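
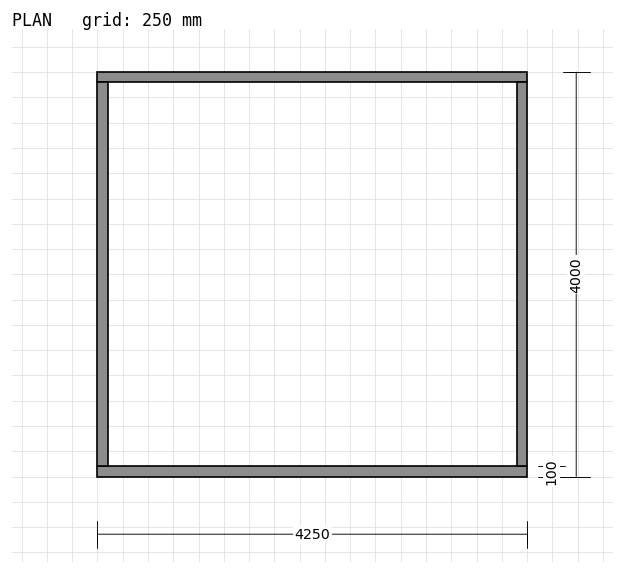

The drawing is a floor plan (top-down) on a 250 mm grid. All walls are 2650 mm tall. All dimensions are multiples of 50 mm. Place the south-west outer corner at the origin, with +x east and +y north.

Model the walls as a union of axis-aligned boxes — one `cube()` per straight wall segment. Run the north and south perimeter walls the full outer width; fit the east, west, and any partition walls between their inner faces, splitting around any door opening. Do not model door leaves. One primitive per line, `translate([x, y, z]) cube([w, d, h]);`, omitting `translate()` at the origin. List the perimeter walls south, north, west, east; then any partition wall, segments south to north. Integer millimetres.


cube([4250, 100, 2650]);
translate([0, 3900, 0]) cube([4250, 100, 2650]);
translate([0, 100, 0]) cube([100, 3800, 2650]);
translate([4150, 100, 0]) cube([100, 3800, 2650]);


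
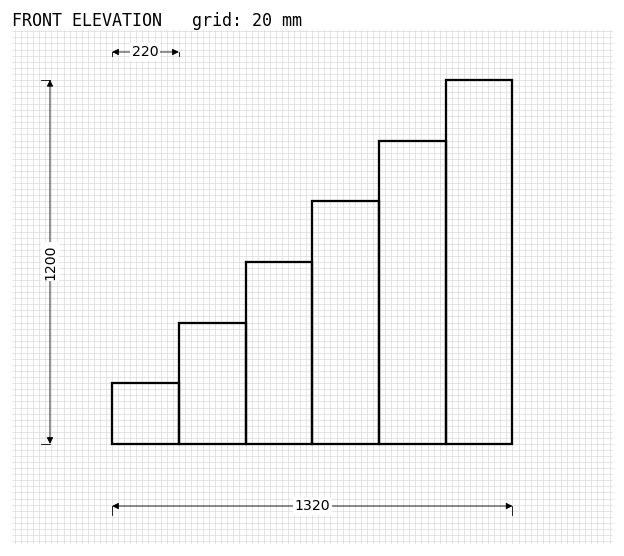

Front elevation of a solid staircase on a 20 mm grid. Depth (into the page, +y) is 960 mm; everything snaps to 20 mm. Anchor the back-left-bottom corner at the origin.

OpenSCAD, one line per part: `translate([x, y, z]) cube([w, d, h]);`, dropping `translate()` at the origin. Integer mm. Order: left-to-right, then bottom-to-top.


cube([220, 960, 200]);
translate([220, 0, 0]) cube([220, 960, 400]);
translate([440, 0, 0]) cube([220, 960, 600]);
translate([660, 0, 0]) cube([220, 960, 800]);
translate([880, 0, 0]) cube([220, 960, 1000]);
translate([1100, 0, 0]) cube([220, 960, 1200]);


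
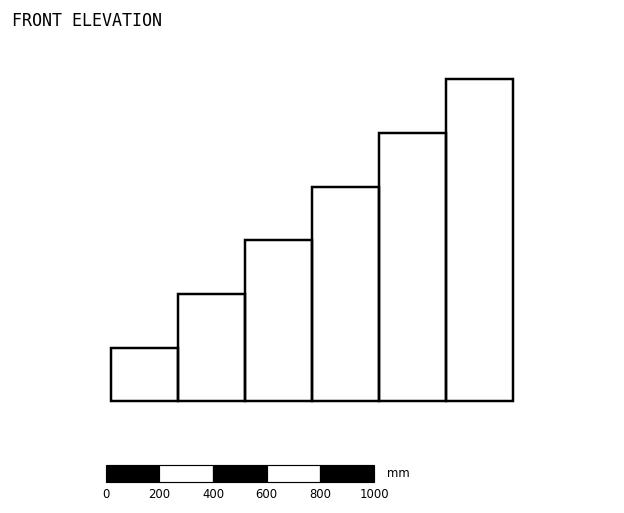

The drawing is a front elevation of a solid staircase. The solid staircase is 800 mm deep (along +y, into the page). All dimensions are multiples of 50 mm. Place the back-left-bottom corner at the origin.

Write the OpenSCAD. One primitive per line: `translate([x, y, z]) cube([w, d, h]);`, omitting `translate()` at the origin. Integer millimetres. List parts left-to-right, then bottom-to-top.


cube([250, 800, 200]);
translate([250, 0, 0]) cube([250, 800, 400]);
translate([500, 0, 0]) cube([250, 800, 600]);
translate([750, 0, 0]) cube([250, 800, 800]);
translate([1000, 0, 0]) cube([250, 800, 1000]);
translate([1250, 0, 0]) cube([250, 800, 1200]);


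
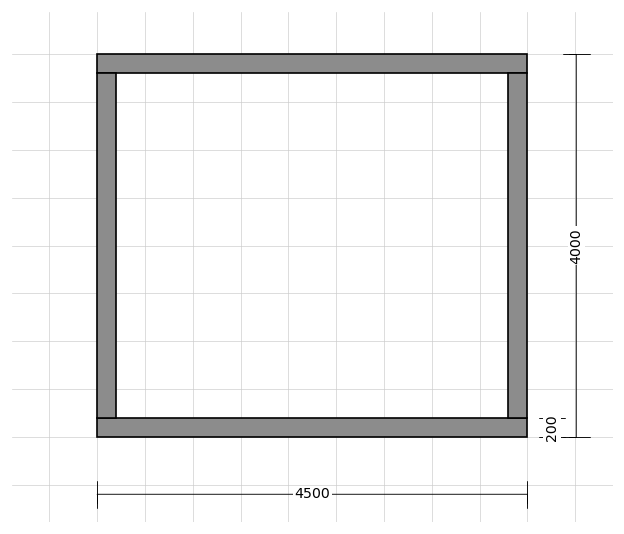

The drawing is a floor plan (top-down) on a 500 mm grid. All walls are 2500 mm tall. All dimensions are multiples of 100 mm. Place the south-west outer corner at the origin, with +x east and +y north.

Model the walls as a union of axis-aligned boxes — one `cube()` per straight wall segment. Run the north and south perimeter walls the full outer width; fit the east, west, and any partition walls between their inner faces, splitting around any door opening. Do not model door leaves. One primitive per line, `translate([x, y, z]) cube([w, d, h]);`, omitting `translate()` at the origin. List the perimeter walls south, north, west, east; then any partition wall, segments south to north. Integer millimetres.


cube([4500, 200, 2500]);
translate([0, 3800, 0]) cube([4500, 200, 2500]);
translate([0, 200, 0]) cube([200, 3600, 2500]);
translate([4300, 200, 0]) cube([200, 3600, 2500]);


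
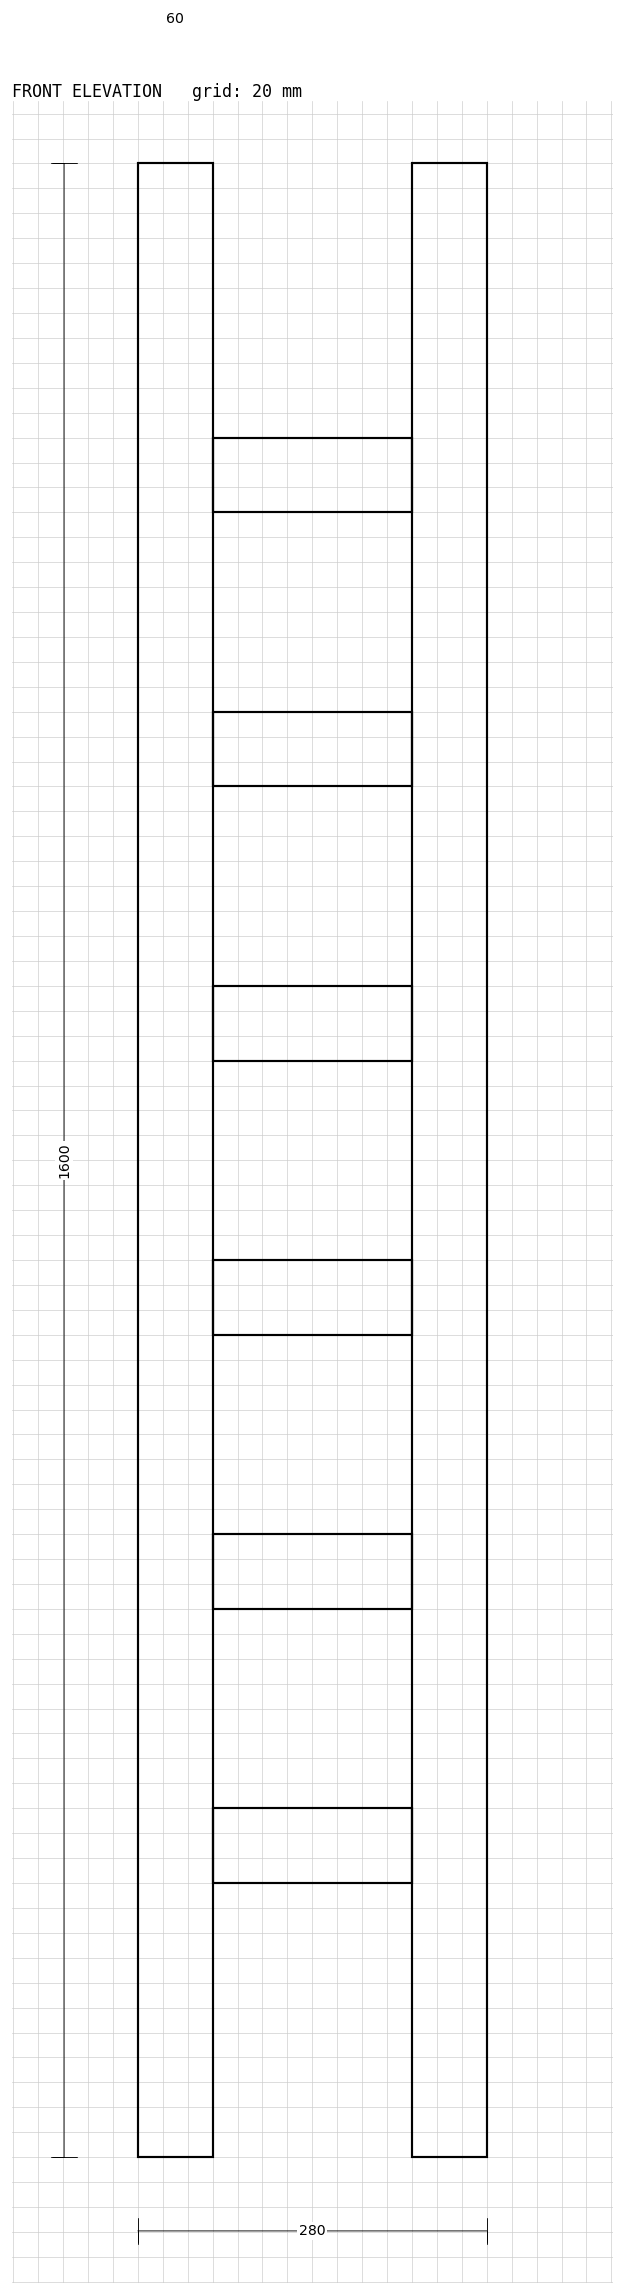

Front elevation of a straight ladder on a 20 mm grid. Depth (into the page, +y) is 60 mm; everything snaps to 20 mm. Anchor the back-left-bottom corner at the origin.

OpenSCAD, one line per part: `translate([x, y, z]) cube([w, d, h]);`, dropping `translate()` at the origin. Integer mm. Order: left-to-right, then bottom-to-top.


cube([60, 60, 1600]);
translate([60, 0, 220]) cube([160, 60, 60]);
translate([60, 0, 440]) cube([160, 60, 60]);
translate([60, 0, 660]) cube([160, 60, 60]);
translate([60, 0, 880]) cube([160, 60, 60]);
translate([60, 0, 1100]) cube([160, 60, 60]);
translate([60, 0, 1320]) cube([160, 60, 60]);
translate([220, 0, 0]) cube([60, 60, 1600]);


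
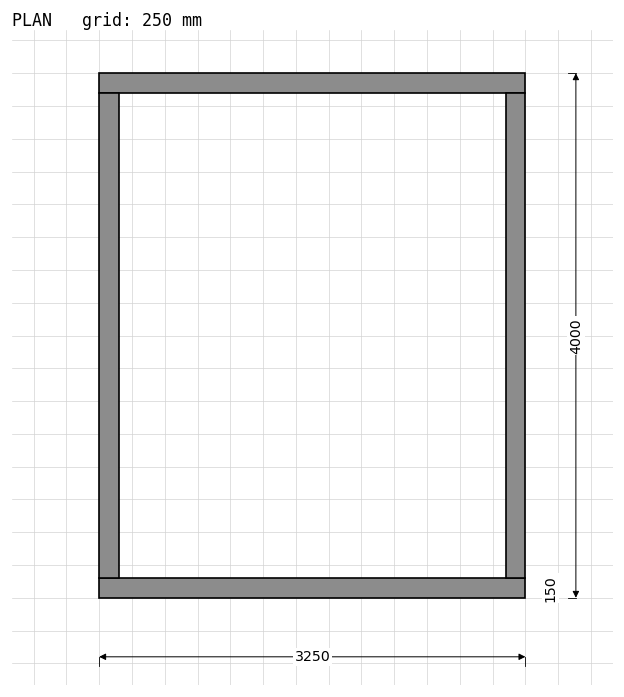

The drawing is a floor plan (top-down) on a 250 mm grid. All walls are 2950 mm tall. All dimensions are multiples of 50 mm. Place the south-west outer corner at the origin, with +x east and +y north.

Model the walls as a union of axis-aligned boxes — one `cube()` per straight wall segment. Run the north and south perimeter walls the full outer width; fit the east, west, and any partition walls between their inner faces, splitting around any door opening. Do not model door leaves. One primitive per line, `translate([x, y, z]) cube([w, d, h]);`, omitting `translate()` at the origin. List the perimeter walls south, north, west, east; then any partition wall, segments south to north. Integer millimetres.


cube([3250, 150, 2950]);
translate([0, 3850, 0]) cube([3250, 150, 2950]);
translate([0, 150, 0]) cube([150, 3700, 2950]);
translate([3100, 150, 0]) cube([150, 3700, 2950]);


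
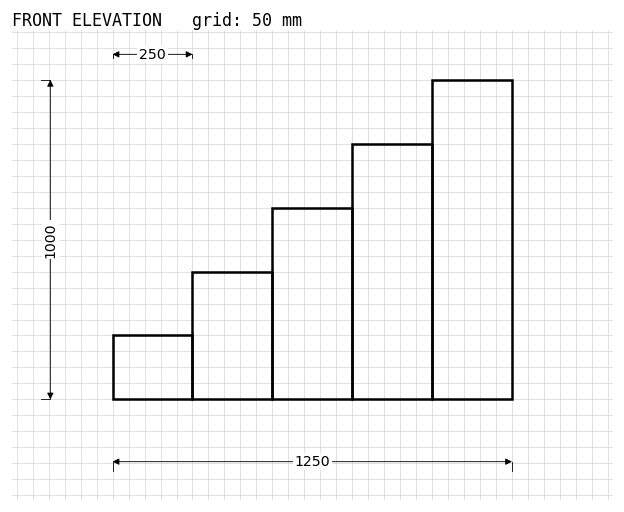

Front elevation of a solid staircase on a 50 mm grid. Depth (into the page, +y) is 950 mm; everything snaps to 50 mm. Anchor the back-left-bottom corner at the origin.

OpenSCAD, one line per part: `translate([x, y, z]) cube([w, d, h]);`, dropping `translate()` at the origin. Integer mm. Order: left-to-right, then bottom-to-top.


cube([250, 950, 200]);
translate([250, 0, 0]) cube([250, 950, 400]);
translate([500, 0, 0]) cube([250, 950, 600]);
translate([750, 0, 0]) cube([250, 950, 800]);
translate([1000, 0, 0]) cube([250, 950, 1000]);


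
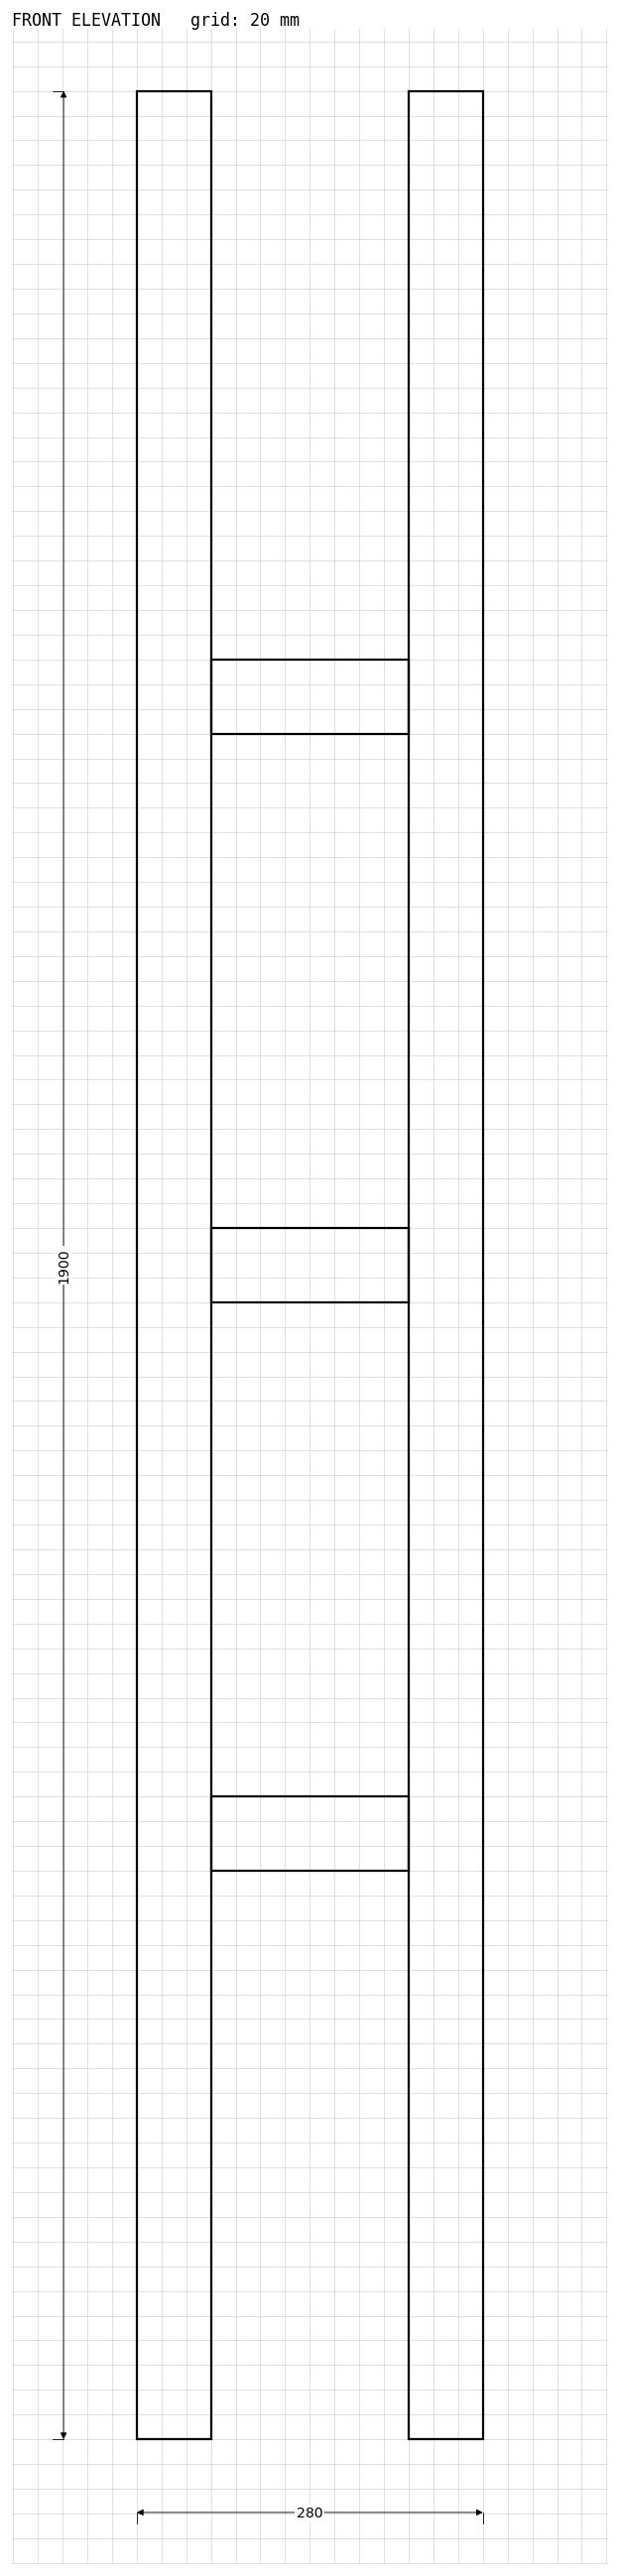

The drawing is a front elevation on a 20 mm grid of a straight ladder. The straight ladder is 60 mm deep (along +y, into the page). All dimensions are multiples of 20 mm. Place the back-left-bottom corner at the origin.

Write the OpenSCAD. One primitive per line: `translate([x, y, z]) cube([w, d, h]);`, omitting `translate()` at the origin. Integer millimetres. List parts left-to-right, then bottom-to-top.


cube([60, 60, 1900]);
translate([60, 0, 460]) cube([160, 60, 60]);
translate([60, 0, 920]) cube([160, 60, 60]);
translate([60, 0, 1380]) cube([160, 60, 60]);
translate([220, 0, 0]) cube([60, 60, 1900]);


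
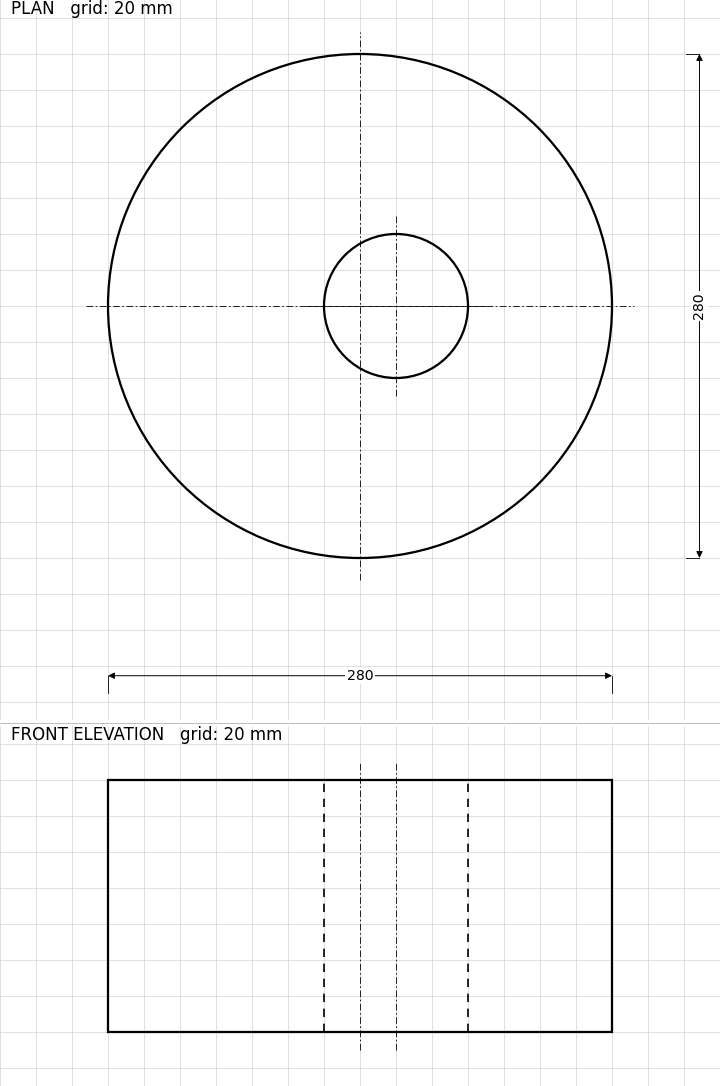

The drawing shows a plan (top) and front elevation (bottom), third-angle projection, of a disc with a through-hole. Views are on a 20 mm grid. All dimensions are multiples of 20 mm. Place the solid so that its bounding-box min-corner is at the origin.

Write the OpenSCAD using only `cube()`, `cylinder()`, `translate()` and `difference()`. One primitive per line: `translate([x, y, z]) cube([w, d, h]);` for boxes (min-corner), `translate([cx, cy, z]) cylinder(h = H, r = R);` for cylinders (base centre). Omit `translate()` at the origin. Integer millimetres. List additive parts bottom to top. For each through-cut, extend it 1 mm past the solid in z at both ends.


difference() {
  translate([140, 140, 0]) cylinder(h = 140, r = 140);
  translate([160, 140, -1]) cylinder(h = 142, r = 40);
}


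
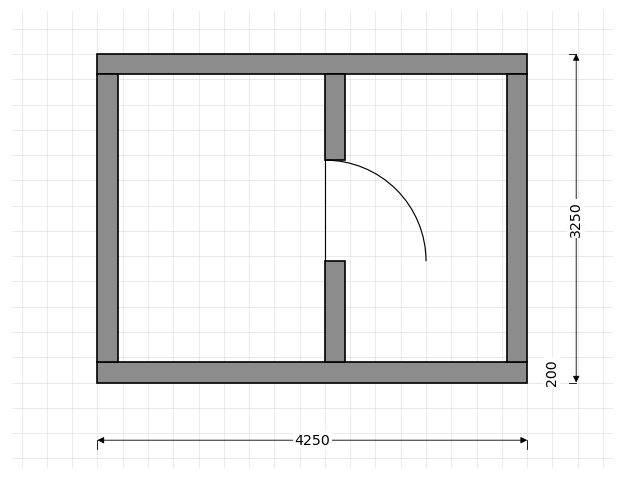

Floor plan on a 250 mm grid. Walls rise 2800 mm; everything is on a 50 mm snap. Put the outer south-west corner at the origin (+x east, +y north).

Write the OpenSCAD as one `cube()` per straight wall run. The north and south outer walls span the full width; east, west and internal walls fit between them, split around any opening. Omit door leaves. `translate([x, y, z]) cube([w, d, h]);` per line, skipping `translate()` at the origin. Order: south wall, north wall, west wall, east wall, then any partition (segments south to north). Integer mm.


cube([4250, 200, 2800]);
translate([0, 3050, 0]) cube([4250, 200, 2800]);
translate([0, 200, 0]) cube([200, 2850, 2800]);
translate([4050, 200, 0]) cube([200, 2850, 2800]);
translate([2250, 200, 0]) cube([200, 1000, 2800]);
translate([2250, 2200, 0]) cube([200, 850, 2800]);


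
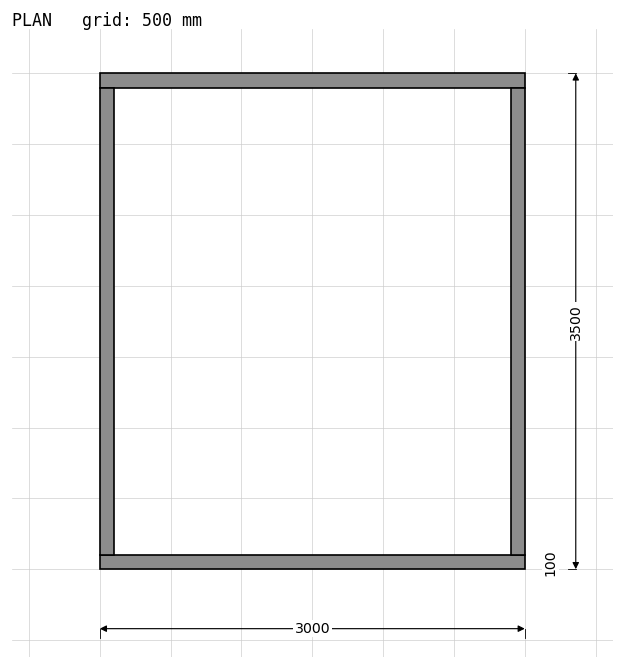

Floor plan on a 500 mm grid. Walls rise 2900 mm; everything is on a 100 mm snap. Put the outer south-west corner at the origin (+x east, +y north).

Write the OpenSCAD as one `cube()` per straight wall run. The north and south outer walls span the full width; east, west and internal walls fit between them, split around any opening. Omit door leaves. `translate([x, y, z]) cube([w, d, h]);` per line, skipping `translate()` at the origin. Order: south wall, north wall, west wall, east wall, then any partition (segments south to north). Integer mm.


cube([3000, 100, 2900]);
translate([0, 3400, 0]) cube([3000, 100, 2900]);
translate([0, 100, 0]) cube([100, 3300, 2900]);
translate([2900, 100, 0]) cube([100, 3300, 2900]);


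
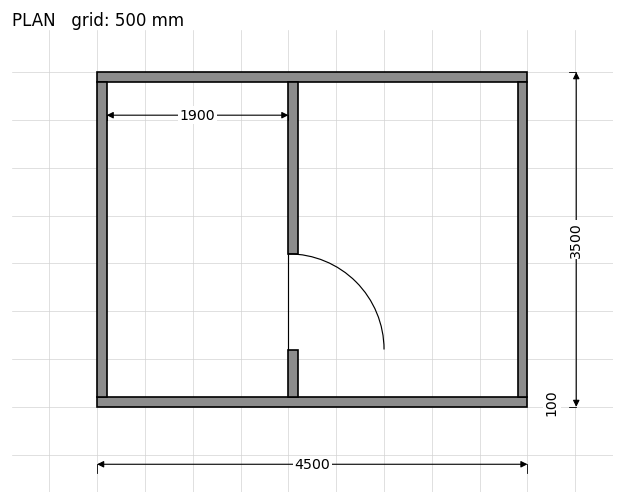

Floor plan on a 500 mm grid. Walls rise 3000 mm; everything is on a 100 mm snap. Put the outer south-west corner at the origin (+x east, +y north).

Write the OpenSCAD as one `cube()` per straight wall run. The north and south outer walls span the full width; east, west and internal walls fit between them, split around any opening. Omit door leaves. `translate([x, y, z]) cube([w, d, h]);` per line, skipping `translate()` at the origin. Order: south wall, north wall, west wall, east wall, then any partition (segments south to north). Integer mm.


cube([4500, 100, 3000]);
translate([0, 3400, 0]) cube([4500, 100, 3000]);
translate([0, 100, 0]) cube([100, 3300, 3000]);
translate([4400, 100, 0]) cube([100, 3300, 3000]);
translate([2000, 100, 0]) cube([100, 500, 3000]);
translate([2000, 1600, 0]) cube([100, 1800, 3000]);


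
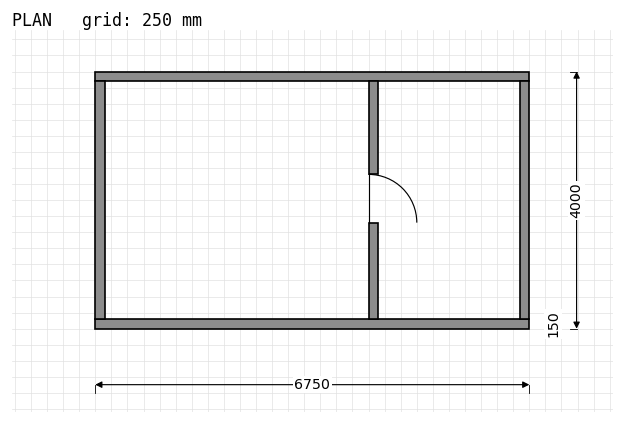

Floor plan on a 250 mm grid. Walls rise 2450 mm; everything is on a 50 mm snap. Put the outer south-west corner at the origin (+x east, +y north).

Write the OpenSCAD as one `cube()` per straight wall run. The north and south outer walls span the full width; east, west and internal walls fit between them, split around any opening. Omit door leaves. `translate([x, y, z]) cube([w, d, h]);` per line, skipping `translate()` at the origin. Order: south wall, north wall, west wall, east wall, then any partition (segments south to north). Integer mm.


cube([6750, 150, 2450]);
translate([0, 3850, 0]) cube([6750, 150, 2450]);
translate([0, 150, 0]) cube([150, 3700, 2450]);
translate([6600, 150, 0]) cube([150, 3700, 2450]);
translate([4250, 150, 0]) cube([150, 1500, 2450]);
translate([4250, 2400, 0]) cube([150, 1450, 2450]);


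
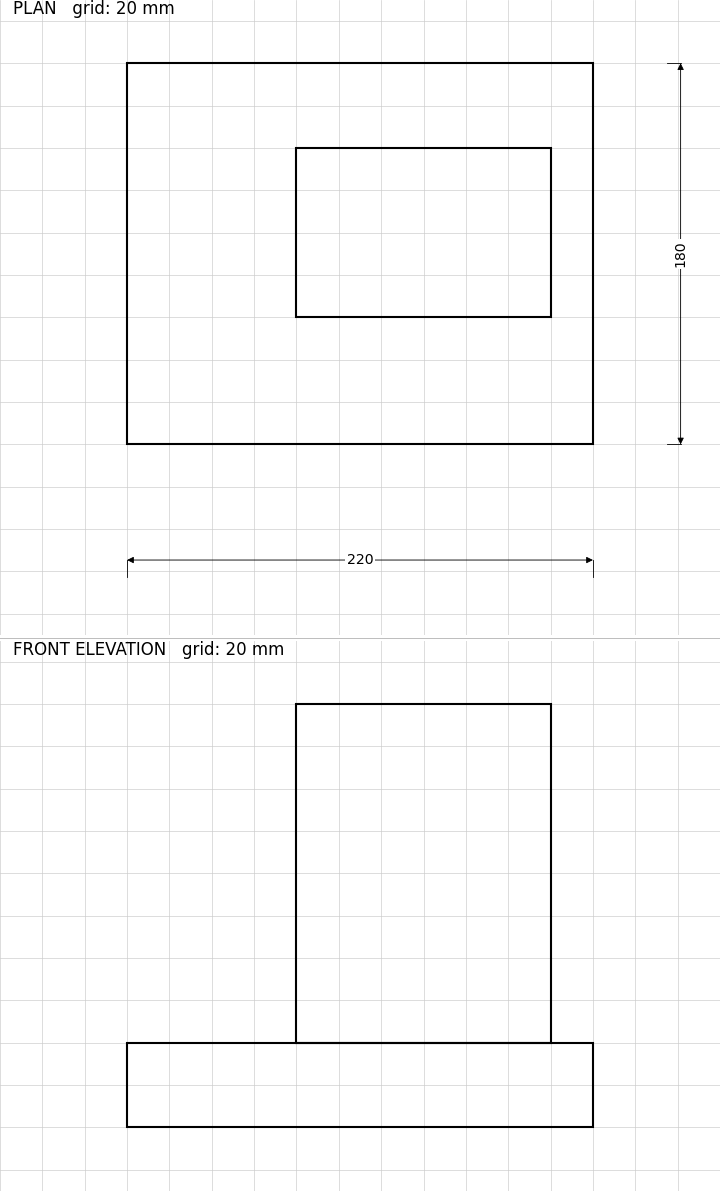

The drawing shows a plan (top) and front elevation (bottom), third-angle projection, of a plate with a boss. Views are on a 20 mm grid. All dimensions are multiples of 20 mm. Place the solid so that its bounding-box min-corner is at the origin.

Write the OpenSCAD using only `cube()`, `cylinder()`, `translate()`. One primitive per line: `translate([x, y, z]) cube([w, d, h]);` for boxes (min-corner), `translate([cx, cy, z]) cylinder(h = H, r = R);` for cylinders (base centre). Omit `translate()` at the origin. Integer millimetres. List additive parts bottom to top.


cube([220, 180, 40]);
translate([80, 60, 40]) cube([120, 80, 160]);


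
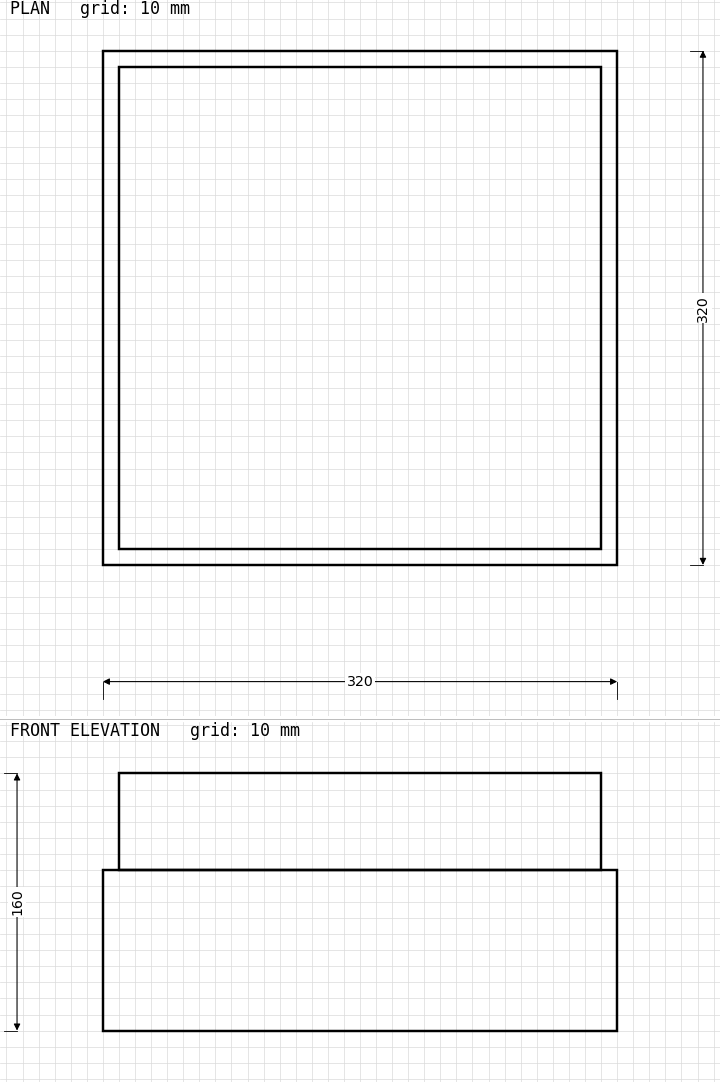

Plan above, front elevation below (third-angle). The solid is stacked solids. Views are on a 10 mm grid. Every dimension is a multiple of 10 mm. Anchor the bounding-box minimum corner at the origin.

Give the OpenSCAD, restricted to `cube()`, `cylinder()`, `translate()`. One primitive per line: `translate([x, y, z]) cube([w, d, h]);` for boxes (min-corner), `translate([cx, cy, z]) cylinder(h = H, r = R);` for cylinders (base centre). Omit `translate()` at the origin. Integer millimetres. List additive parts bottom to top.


cube([320, 320, 100]);
translate([10, 10, 100]) cube([300, 300, 60]);


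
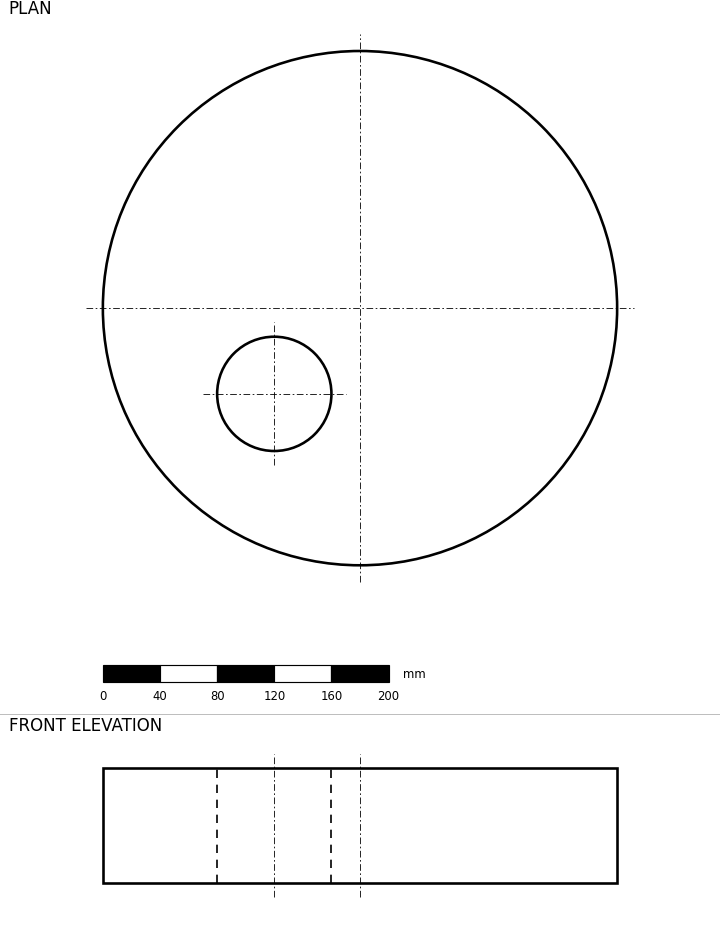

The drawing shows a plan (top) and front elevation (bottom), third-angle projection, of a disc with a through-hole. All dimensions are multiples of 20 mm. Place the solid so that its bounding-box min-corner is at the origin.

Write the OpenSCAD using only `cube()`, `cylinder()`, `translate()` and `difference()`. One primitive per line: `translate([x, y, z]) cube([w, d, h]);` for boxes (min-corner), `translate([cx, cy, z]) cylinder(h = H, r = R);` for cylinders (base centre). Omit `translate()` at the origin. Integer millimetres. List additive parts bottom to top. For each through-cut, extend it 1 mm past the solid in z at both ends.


difference() {
  translate([180, 180, 0]) cylinder(h = 80, r = 180);
  translate([120, 120, -1]) cylinder(h = 82, r = 40);
}


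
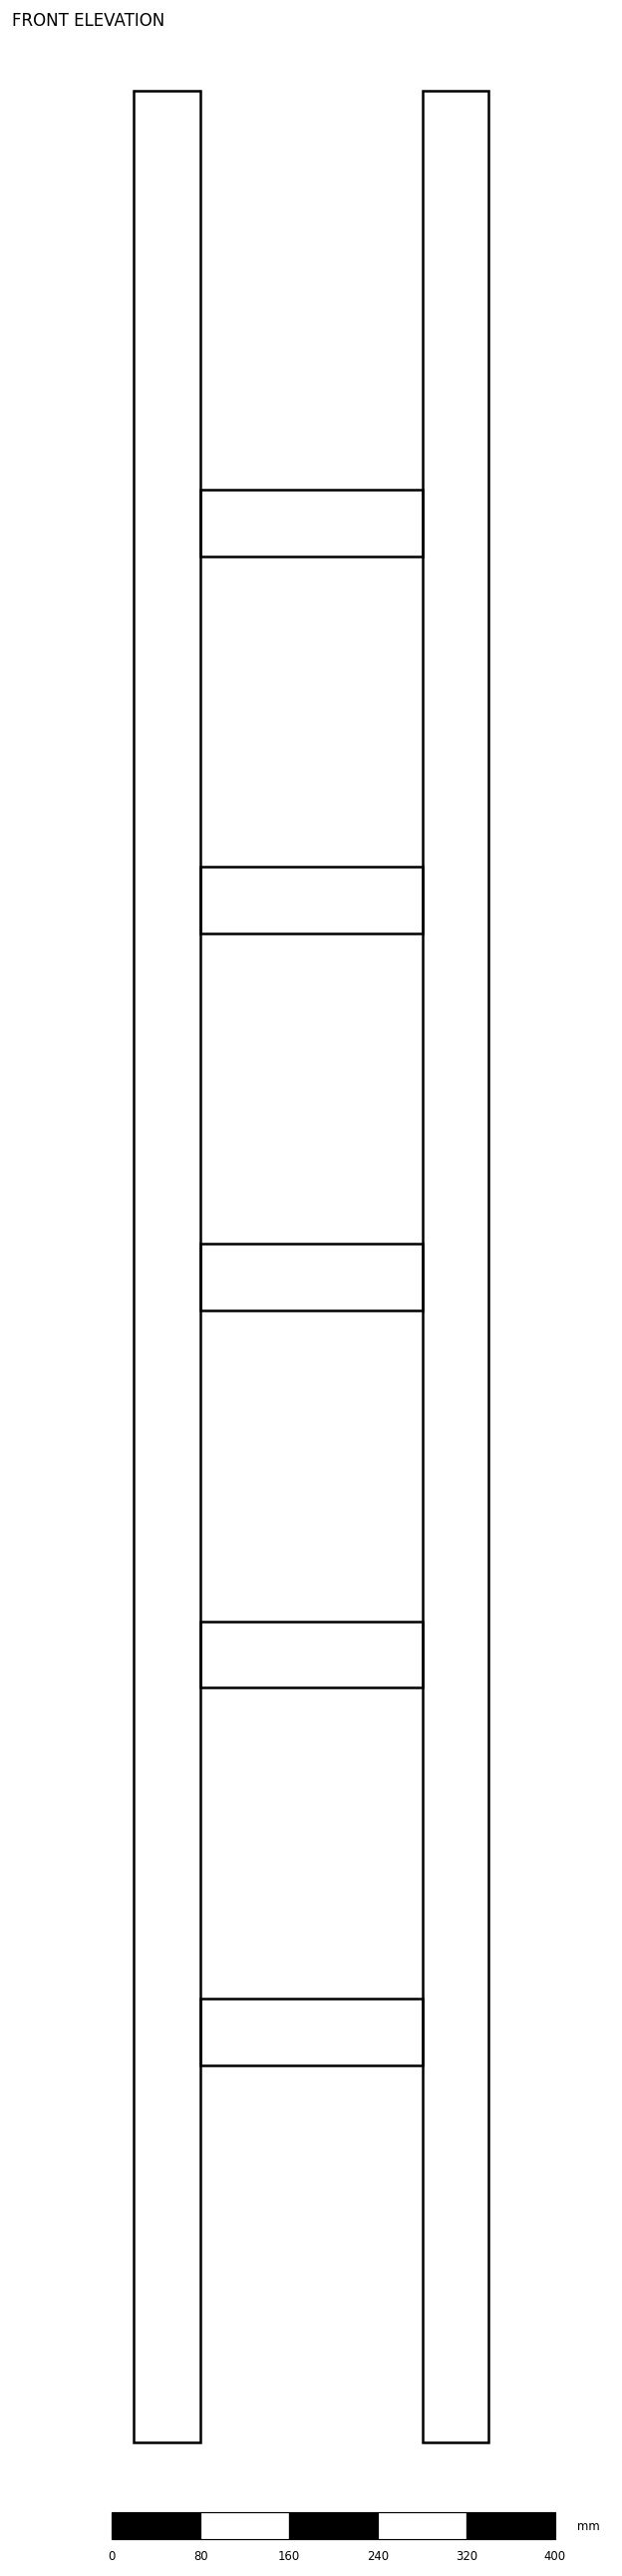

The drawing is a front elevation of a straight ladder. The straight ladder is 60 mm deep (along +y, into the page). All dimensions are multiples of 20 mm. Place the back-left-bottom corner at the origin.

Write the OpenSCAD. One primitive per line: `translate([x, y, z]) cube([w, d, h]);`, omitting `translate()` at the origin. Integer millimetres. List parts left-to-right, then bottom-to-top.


cube([60, 60, 2120]);
translate([60, 0, 340]) cube([200, 60, 60]);
translate([60, 0, 680]) cube([200, 60, 60]);
translate([60, 0, 1020]) cube([200, 60, 60]);
translate([60, 0, 1360]) cube([200, 60, 60]);
translate([60, 0, 1700]) cube([200, 60, 60]);
translate([260, 0, 0]) cube([60, 60, 2120]);


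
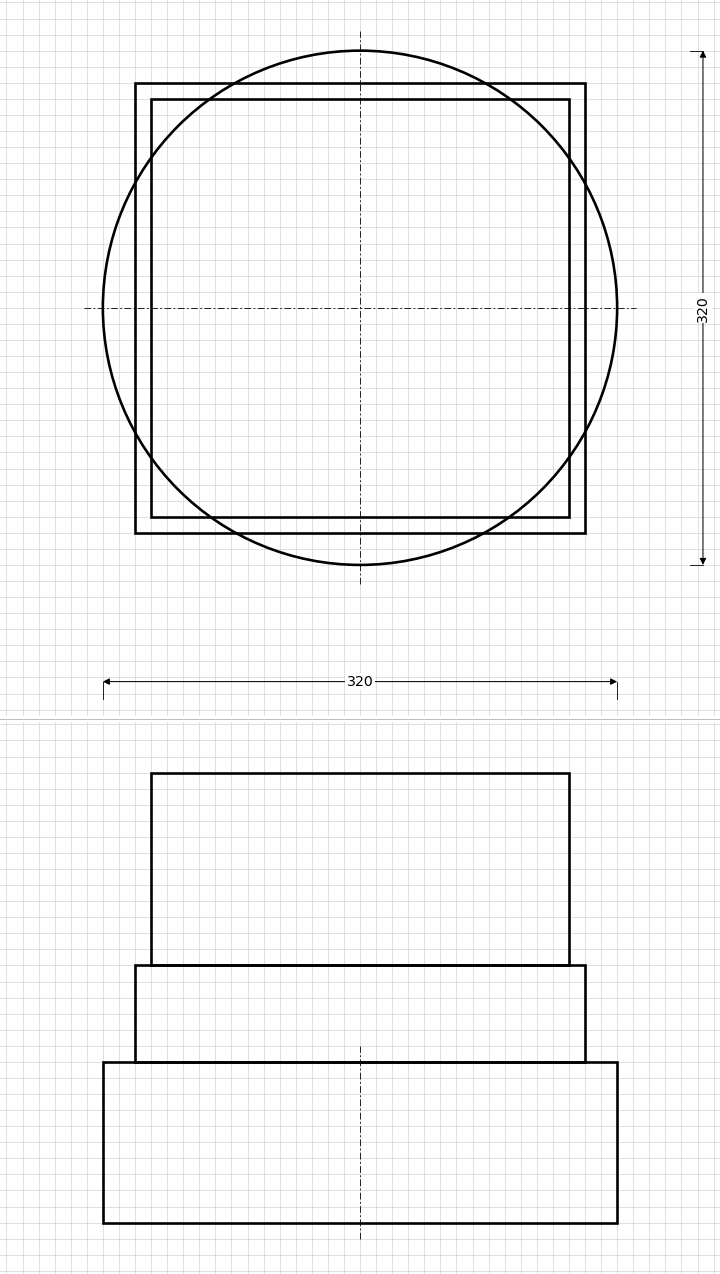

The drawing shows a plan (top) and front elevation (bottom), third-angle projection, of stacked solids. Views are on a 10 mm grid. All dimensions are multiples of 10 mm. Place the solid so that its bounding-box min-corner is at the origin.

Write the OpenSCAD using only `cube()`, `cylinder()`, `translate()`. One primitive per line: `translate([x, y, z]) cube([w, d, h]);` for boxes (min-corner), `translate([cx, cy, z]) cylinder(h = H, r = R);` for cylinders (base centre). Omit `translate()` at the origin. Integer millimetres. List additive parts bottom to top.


translate([160, 160, 0]) cylinder(h = 100, r = 160);
translate([20, 20, 100]) cube([280, 280, 60]);
translate([30, 30, 160]) cube([260, 260, 120]);


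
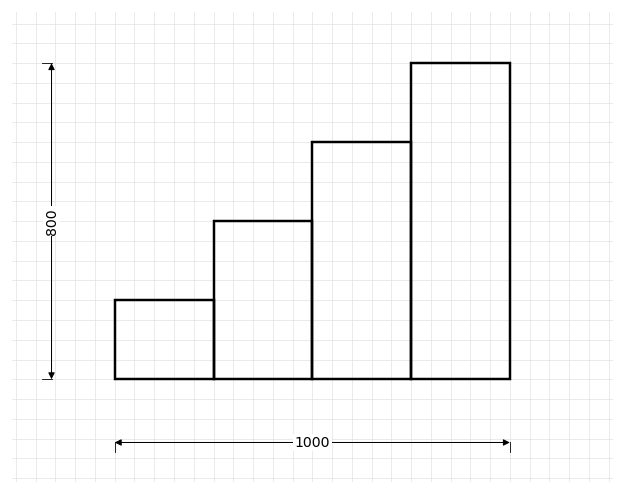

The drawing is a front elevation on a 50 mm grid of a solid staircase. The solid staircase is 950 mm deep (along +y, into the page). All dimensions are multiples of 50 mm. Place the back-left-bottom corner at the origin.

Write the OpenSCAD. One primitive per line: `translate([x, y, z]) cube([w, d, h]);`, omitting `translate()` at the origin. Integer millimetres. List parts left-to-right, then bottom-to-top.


cube([250, 950, 200]);
translate([250, 0, 0]) cube([250, 950, 400]);
translate([500, 0, 0]) cube([250, 950, 600]);
translate([750, 0, 0]) cube([250, 950, 800]);


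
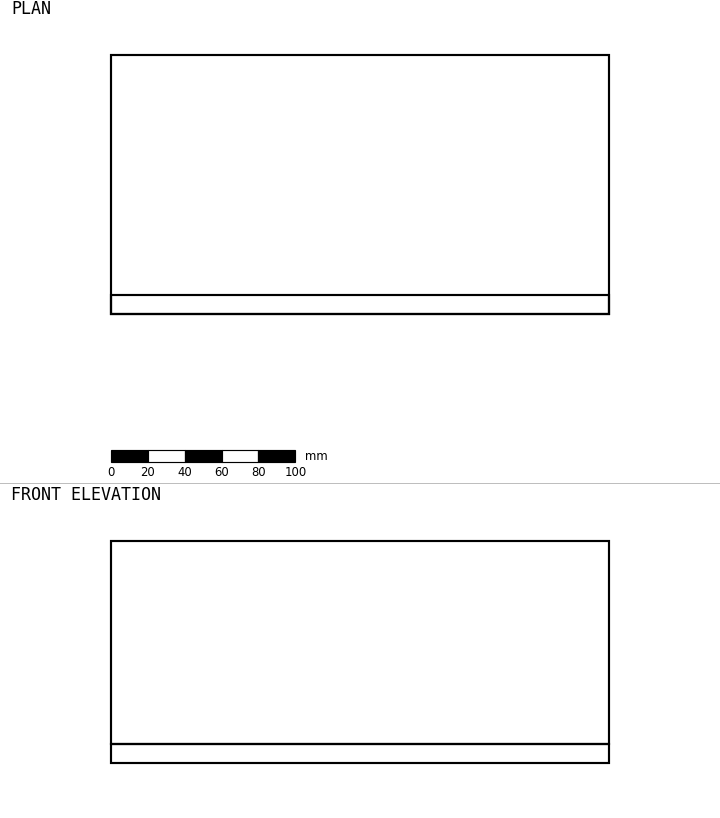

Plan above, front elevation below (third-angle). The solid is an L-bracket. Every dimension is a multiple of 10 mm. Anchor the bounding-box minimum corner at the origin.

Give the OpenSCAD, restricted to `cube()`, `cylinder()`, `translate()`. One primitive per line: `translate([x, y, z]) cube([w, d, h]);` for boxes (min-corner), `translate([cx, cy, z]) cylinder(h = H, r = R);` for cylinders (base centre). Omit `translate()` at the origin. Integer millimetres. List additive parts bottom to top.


cube([270, 140, 10]);
translate([0, 0, 10]) cube([270, 10, 110]);


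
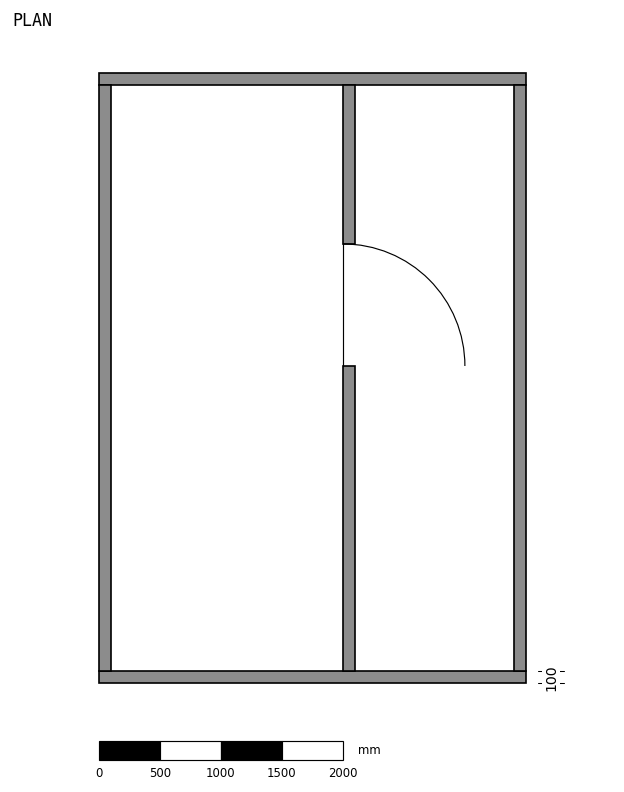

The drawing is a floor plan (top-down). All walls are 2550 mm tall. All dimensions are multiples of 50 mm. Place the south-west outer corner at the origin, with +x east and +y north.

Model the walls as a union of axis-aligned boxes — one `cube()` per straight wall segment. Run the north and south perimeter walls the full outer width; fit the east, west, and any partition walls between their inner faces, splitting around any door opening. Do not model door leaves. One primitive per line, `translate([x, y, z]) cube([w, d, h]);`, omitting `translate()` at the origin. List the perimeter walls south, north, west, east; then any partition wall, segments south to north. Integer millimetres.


cube([3500, 100, 2550]);
translate([0, 4900, 0]) cube([3500, 100, 2550]);
translate([0, 100, 0]) cube([100, 4800, 2550]);
translate([3400, 100, 0]) cube([100, 4800, 2550]);
translate([2000, 100, 0]) cube([100, 2500, 2550]);
translate([2000, 3600, 0]) cube([100, 1300, 2550]);


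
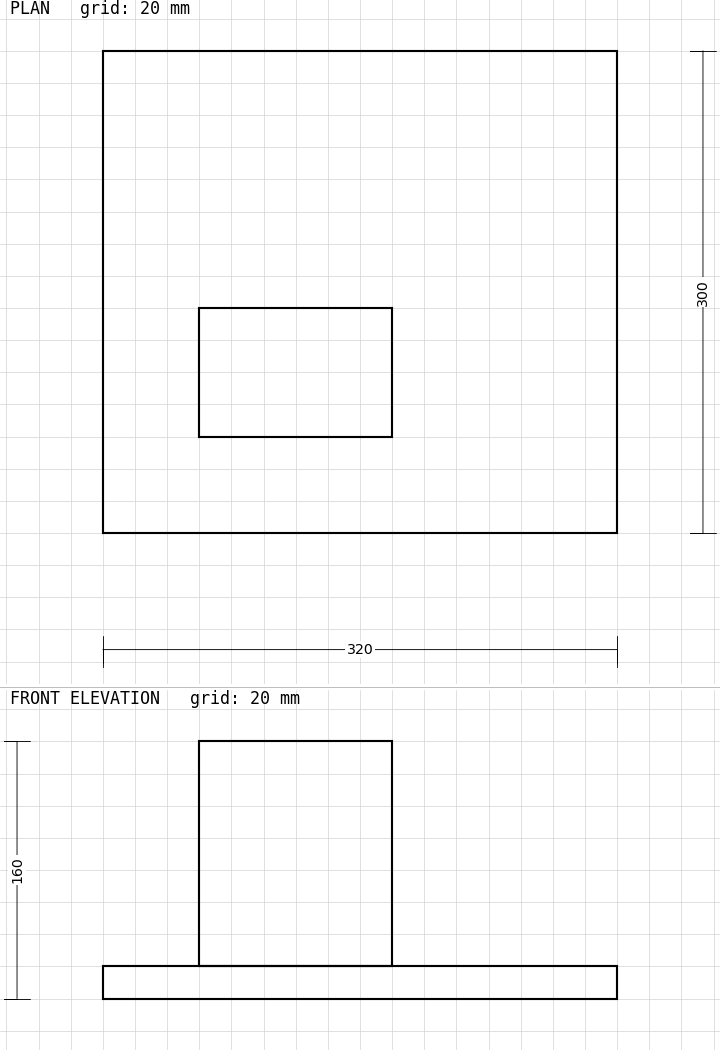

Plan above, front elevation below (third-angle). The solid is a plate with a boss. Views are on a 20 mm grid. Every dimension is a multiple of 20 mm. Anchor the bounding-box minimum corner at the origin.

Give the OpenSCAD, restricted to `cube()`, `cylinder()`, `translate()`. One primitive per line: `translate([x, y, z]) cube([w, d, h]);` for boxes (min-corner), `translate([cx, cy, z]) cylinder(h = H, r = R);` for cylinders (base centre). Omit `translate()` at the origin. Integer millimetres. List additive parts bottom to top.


cube([320, 300, 20]);
translate([60, 60, 20]) cube([120, 80, 140]);


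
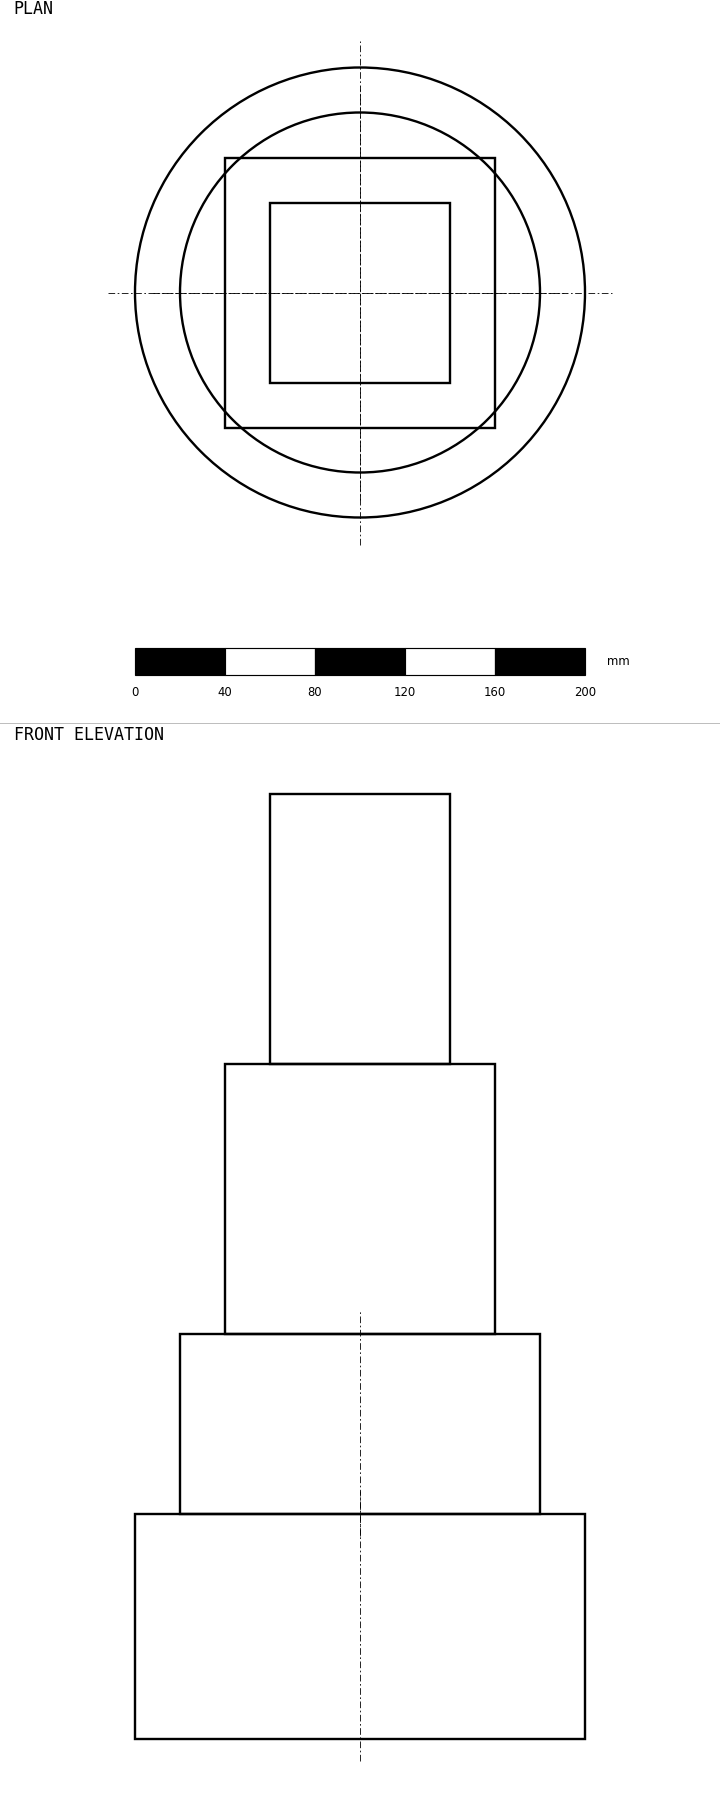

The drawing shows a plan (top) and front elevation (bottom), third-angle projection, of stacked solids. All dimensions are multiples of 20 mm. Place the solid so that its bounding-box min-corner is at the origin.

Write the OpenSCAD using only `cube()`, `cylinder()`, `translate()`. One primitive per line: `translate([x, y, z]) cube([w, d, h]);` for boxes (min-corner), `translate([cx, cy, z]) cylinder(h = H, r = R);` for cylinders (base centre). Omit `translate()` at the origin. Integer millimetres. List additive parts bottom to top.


translate([100, 100, 0]) cylinder(h = 100, r = 100);
translate([100, 100, 100]) cylinder(h = 80, r = 80);
translate([40, 40, 180]) cube([120, 120, 120]);
translate([60, 60, 300]) cube([80, 80, 120]);


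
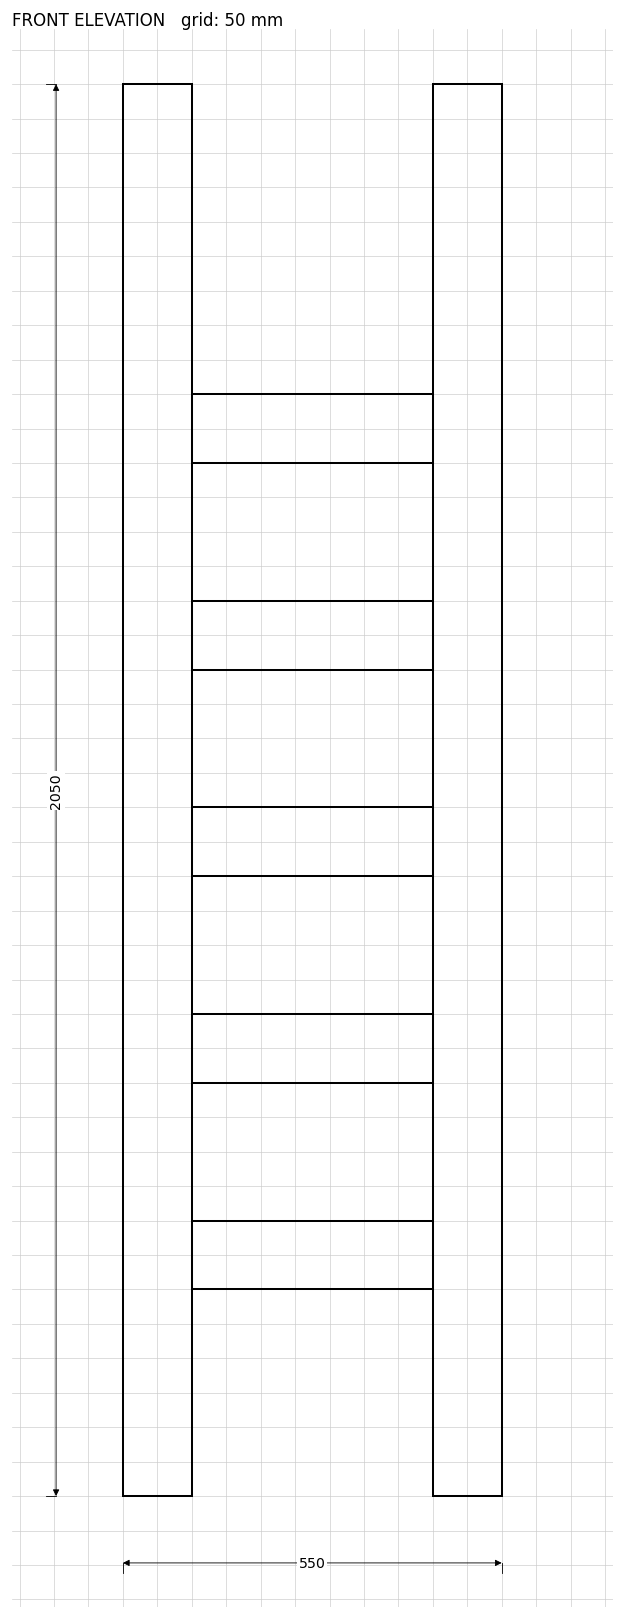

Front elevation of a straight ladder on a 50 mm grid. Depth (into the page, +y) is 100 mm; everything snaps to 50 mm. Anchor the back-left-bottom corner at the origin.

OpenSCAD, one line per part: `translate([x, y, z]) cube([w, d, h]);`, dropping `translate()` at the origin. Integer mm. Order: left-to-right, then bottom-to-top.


cube([100, 100, 2050]);
translate([100, 0, 300]) cube([350, 100, 100]);
translate([100, 0, 600]) cube([350, 100, 100]);
translate([100, 0, 900]) cube([350, 100, 100]);
translate([100, 0, 1200]) cube([350, 100, 100]);
translate([100, 0, 1500]) cube([350, 100, 100]);
translate([450, 0, 0]) cube([100, 100, 2050]);


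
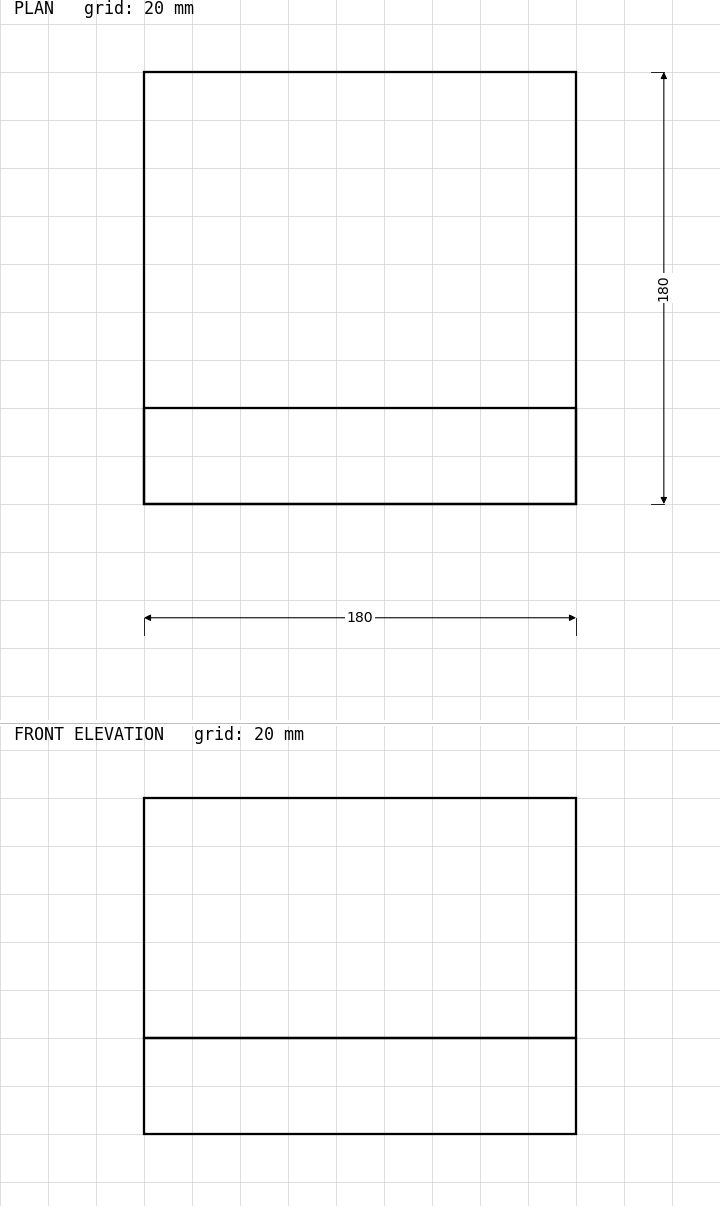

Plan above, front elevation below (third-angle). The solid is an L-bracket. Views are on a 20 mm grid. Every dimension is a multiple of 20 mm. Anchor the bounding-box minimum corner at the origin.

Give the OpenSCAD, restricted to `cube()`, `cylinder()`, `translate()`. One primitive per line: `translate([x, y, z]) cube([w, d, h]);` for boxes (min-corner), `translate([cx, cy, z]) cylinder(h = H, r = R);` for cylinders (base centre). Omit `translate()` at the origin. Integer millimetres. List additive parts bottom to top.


cube([180, 180, 40]);
translate([0, 0, 40]) cube([180, 40, 100]);


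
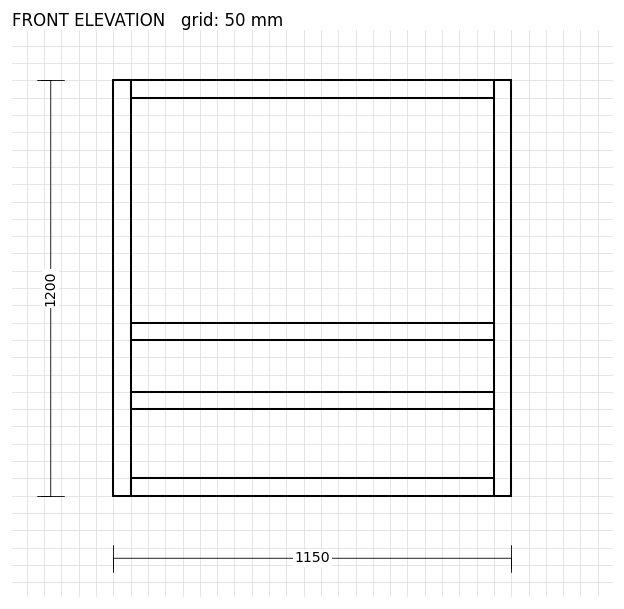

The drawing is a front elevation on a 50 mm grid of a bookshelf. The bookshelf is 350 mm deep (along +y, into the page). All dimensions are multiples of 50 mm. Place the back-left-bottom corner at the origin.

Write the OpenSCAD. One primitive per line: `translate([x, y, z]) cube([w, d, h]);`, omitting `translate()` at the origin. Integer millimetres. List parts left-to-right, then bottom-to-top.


cube([50, 350, 1200]);
translate([50, 0, 0]) cube([1050, 350, 50]);
translate([50, 0, 250]) cube([1050, 350, 50]);
translate([50, 0, 450]) cube([1050, 350, 50]);
translate([50, 0, 1150]) cube([1050, 350, 50]);
translate([1100, 0, 0]) cube([50, 350, 1200]);


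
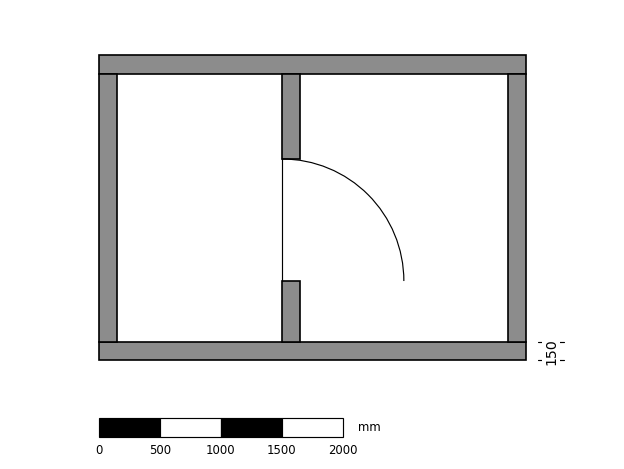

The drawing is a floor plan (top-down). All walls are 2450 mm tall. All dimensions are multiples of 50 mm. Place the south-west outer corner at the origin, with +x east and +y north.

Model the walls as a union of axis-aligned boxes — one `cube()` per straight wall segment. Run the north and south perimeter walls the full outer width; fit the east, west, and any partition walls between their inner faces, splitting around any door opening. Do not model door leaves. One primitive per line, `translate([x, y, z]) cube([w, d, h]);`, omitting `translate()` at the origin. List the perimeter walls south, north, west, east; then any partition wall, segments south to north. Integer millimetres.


cube([3500, 150, 2450]);
translate([0, 2350, 0]) cube([3500, 150, 2450]);
translate([0, 150, 0]) cube([150, 2200, 2450]);
translate([3350, 150, 0]) cube([150, 2200, 2450]);
translate([1500, 150, 0]) cube([150, 500, 2450]);
translate([1500, 1650, 0]) cube([150, 700, 2450]);


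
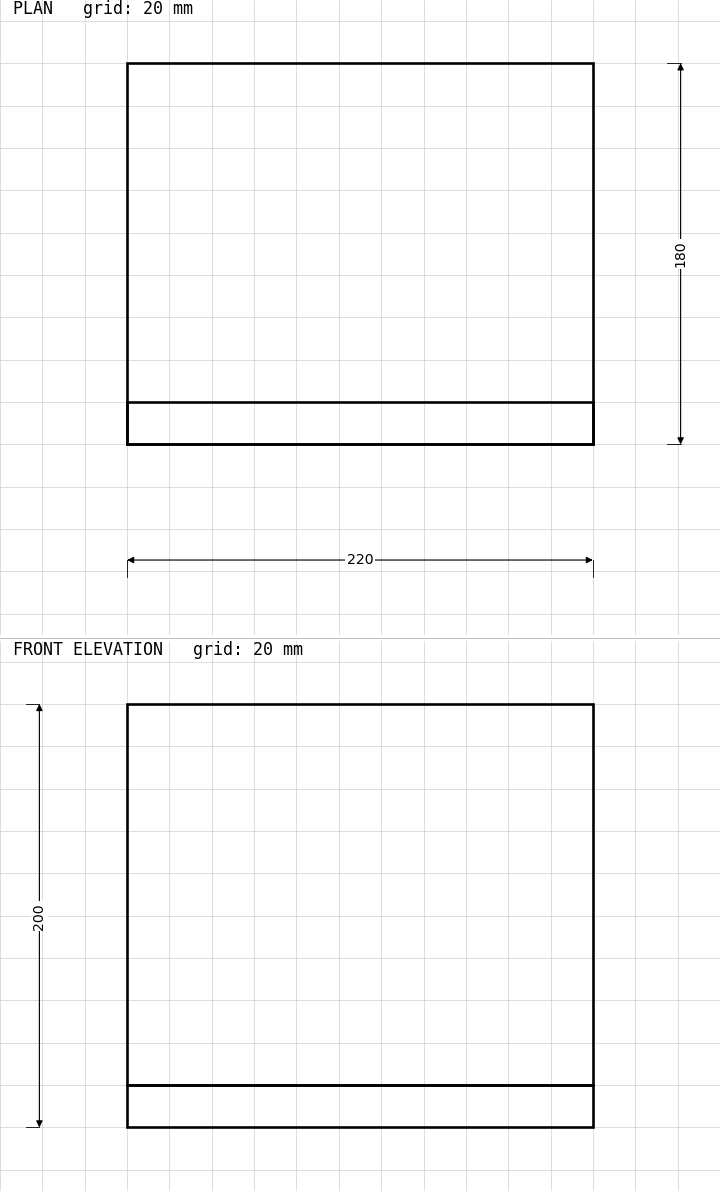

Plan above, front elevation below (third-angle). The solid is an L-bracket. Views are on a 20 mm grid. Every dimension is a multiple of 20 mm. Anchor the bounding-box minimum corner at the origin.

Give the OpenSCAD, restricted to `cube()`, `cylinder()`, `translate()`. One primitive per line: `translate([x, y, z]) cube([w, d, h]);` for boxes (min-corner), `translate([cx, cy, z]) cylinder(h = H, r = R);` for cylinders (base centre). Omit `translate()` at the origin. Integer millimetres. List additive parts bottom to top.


cube([220, 180, 20]);
translate([0, 0, 20]) cube([220, 20, 180]);


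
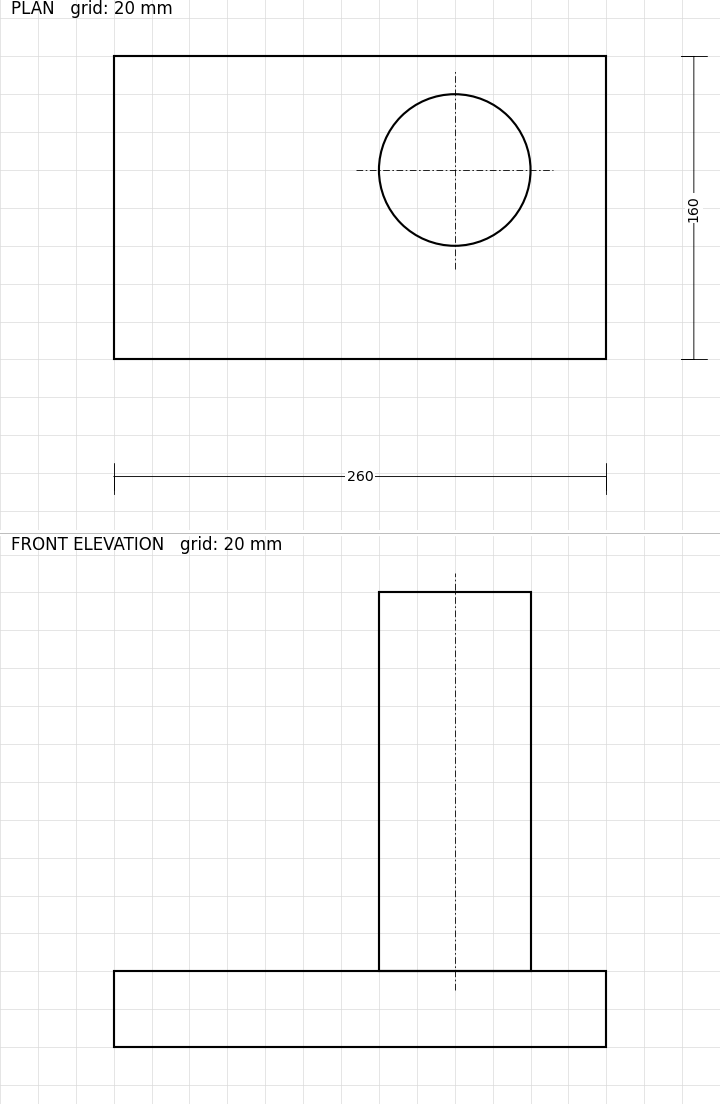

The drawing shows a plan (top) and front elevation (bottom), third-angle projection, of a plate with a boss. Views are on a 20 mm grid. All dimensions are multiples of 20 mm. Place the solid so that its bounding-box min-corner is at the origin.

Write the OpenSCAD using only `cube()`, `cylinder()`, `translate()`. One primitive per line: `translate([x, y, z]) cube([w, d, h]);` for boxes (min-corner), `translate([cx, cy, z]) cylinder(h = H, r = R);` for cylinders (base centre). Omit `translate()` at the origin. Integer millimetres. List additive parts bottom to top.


cube([260, 160, 40]);
translate([180, 100, 40]) cylinder(h = 200, r = 40);


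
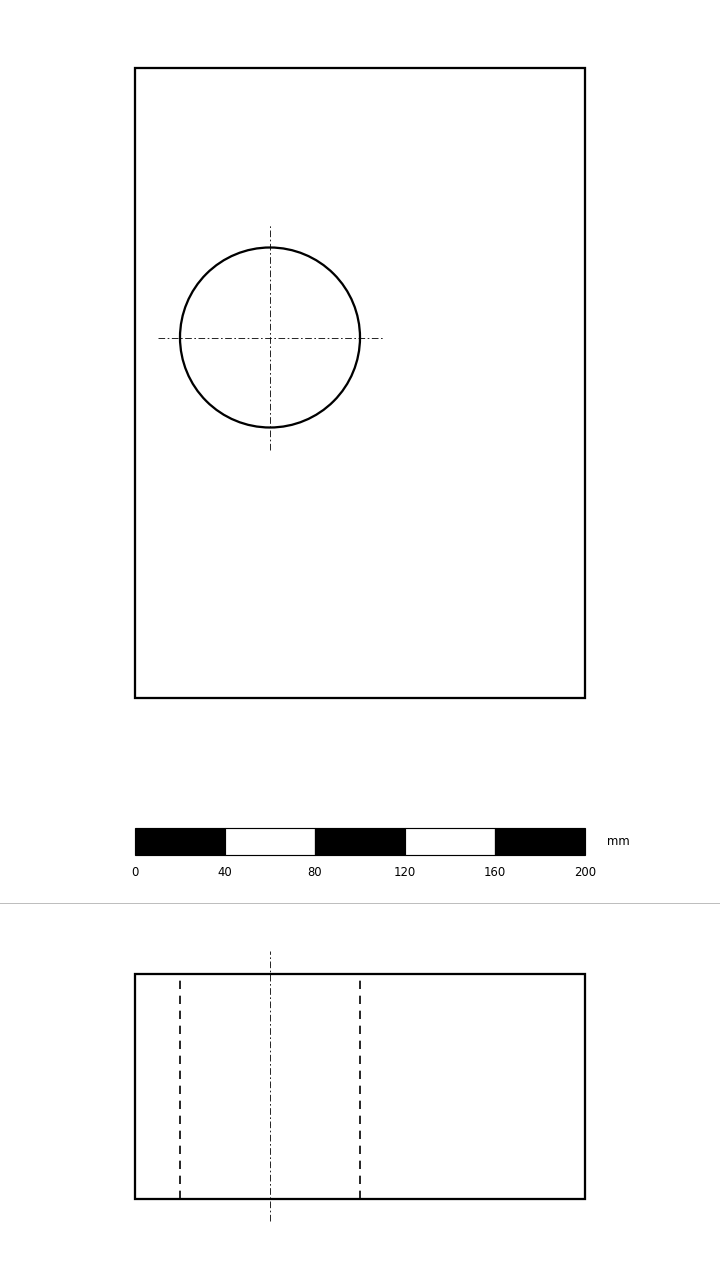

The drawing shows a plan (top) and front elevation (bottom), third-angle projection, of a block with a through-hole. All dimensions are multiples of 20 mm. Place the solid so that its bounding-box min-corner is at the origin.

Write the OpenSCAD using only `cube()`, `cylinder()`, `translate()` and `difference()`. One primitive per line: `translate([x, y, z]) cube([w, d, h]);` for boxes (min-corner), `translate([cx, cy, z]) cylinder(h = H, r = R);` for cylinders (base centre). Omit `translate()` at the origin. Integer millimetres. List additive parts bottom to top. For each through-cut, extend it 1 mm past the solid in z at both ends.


difference() {
  cube([200, 280, 100]);
  translate([60, 160, -1]) cylinder(h = 102, r = 40);
}


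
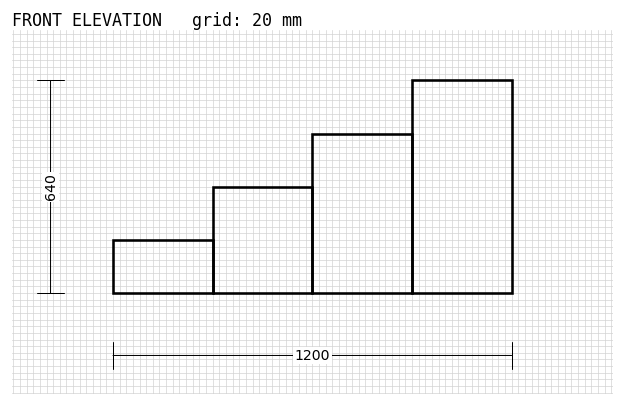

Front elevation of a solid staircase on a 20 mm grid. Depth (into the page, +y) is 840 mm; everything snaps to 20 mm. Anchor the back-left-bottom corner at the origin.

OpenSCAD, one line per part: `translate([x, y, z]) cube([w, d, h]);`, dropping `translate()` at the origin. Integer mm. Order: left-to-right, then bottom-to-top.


cube([300, 840, 160]);
translate([300, 0, 0]) cube([300, 840, 320]);
translate([600, 0, 0]) cube([300, 840, 480]);
translate([900, 0, 0]) cube([300, 840, 640]);


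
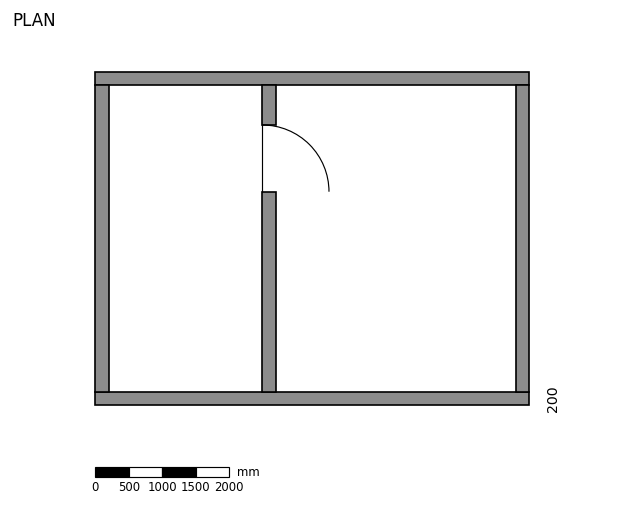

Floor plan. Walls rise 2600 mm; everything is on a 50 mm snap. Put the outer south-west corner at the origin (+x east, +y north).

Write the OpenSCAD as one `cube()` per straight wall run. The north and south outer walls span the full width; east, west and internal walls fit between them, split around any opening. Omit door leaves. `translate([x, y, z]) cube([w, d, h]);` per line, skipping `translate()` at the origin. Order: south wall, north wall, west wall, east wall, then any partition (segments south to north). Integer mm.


cube([6500, 200, 2600]);
translate([0, 4800, 0]) cube([6500, 200, 2600]);
translate([0, 200, 0]) cube([200, 4600, 2600]);
translate([6300, 200, 0]) cube([200, 4600, 2600]);
translate([2500, 200, 0]) cube([200, 3000, 2600]);
translate([2500, 4200, 0]) cube([200, 600, 2600]);


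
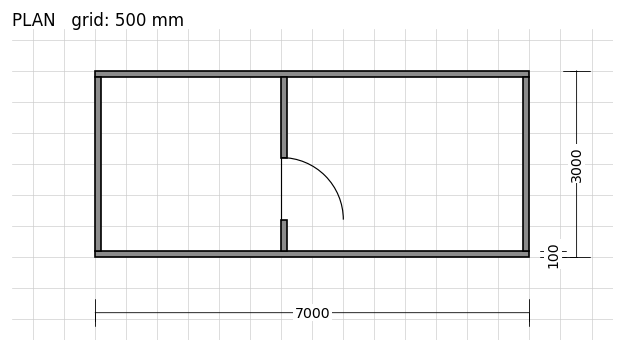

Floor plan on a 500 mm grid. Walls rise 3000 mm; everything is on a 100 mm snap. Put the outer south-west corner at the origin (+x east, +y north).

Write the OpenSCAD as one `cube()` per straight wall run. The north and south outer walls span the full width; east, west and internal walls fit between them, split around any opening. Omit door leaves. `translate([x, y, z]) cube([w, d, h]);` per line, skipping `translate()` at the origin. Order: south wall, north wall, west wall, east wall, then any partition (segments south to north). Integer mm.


cube([7000, 100, 3000]);
translate([0, 2900, 0]) cube([7000, 100, 3000]);
translate([0, 100, 0]) cube([100, 2800, 3000]);
translate([6900, 100, 0]) cube([100, 2800, 3000]);
translate([3000, 100, 0]) cube([100, 500, 3000]);
translate([3000, 1600, 0]) cube([100, 1300, 3000]);


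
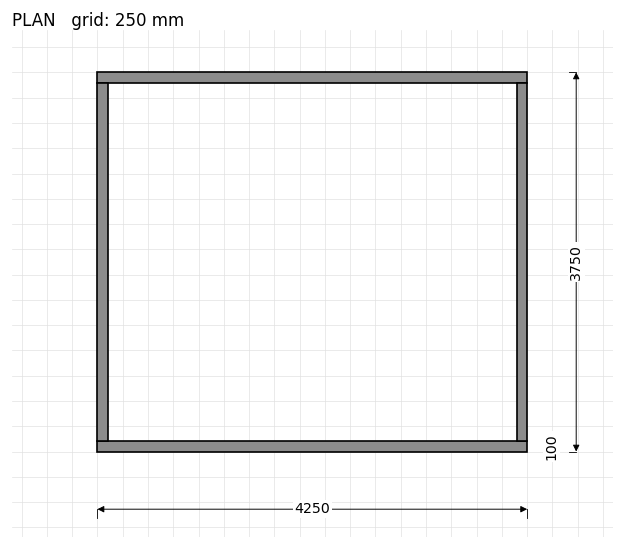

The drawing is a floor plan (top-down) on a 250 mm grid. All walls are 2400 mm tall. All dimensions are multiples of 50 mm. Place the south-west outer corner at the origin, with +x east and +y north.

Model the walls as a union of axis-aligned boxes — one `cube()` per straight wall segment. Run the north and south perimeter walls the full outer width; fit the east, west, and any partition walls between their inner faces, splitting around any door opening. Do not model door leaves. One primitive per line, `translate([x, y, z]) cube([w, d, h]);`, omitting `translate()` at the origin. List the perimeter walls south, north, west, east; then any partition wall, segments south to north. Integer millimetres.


cube([4250, 100, 2400]);
translate([0, 3650, 0]) cube([4250, 100, 2400]);
translate([0, 100, 0]) cube([100, 3550, 2400]);
translate([4150, 100, 0]) cube([100, 3550, 2400]);


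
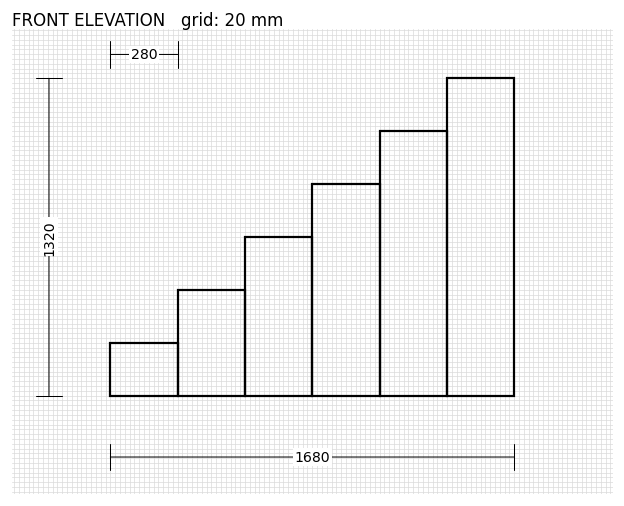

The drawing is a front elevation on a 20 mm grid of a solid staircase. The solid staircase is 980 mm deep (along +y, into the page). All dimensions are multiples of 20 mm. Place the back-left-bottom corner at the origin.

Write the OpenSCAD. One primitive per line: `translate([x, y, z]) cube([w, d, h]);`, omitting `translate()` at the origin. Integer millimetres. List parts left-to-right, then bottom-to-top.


cube([280, 980, 220]);
translate([280, 0, 0]) cube([280, 980, 440]);
translate([560, 0, 0]) cube([280, 980, 660]);
translate([840, 0, 0]) cube([280, 980, 880]);
translate([1120, 0, 0]) cube([280, 980, 1100]);
translate([1400, 0, 0]) cube([280, 980, 1320]);
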